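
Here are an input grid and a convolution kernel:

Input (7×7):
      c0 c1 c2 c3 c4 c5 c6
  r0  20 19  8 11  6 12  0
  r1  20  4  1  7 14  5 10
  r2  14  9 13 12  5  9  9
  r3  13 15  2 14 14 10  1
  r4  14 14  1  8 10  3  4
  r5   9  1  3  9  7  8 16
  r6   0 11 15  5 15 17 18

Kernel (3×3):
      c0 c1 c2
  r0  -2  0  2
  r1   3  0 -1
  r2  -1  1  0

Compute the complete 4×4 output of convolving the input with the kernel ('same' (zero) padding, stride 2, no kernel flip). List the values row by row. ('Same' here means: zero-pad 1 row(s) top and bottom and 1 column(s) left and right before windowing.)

1 43 28 41
12 8 23 8
25 34 11 -3
-9 44 -4 35

Output[0,0]: The receptive field on the zero-padded input at this output position is [0 0 0 / 0 20 19 / 0 20 4]. Elementwise product with the kernel and sum: 0·-2 + 0·2 + 0·3 + 19·-1 + 0·-1 + 20·1.
Output[0,1]: The receptive field on the zero-padded input at this output position is [0 0 0 / 19 8 11 / 4 1 7]. Elementwise product with the kernel and sum: 0·-2 + 0·2 + 19·3 + 11·-1 + 4·-1 + 1·1.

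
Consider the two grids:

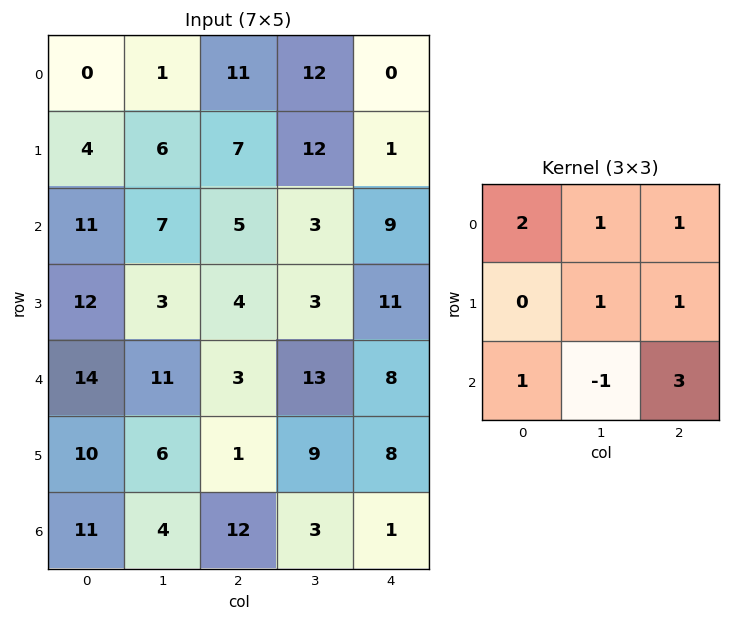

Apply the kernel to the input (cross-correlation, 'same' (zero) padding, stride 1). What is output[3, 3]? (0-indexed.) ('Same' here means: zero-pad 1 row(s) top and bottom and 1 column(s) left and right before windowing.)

The receptive field on the zero-padded input at this output position is [5 3 9 / 4 3 11 / 3 13 8]. Elementwise product with the kernel and sum: 5·2 + 3·1 + 9·1 + 3·1 + 11·1 + 3·1 + 13·-1 + 8·3.

50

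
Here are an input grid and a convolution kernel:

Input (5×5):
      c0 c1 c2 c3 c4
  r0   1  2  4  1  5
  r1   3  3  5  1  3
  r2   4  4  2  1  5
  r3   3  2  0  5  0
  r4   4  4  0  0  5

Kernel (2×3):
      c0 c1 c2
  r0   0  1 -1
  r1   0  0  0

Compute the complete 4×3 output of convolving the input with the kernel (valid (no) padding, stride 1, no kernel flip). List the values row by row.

Output[0,0]: The receptive field on the input at this output position is [1 2 4 / 3 3 5]. Elementwise product with the kernel and sum: 2·1 + 4·-1.

-2 3 -4
-2 4 -2
2 1 -4
2 -5 5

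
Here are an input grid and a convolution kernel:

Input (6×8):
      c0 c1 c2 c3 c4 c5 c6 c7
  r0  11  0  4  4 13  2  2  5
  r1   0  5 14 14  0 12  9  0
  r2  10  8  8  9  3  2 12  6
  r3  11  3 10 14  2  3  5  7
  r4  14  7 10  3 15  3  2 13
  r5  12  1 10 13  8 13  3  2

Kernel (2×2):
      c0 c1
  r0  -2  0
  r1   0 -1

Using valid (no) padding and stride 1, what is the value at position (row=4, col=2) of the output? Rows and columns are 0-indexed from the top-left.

The receptive field on the input at this output position is [10 3 / 10 13]. Elementwise product with the kernel and sum: 10·-2 + 13·-1.

-33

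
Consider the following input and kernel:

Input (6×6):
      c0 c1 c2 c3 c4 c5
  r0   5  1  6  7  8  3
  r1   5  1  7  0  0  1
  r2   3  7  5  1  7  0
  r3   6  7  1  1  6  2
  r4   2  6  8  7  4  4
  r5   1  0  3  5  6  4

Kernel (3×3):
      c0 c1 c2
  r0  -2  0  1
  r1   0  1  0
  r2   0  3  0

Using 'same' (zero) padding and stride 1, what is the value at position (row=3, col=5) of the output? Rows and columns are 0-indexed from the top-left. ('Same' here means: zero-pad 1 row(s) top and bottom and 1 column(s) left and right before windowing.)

The receptive field on the zero-padded input at this output position is [7 0 0 / 6 2 0 / 4 4 0]. Elementwise product with the kernel and sum: 7·-2 + 0·1 + 2·1 + 4·3.

0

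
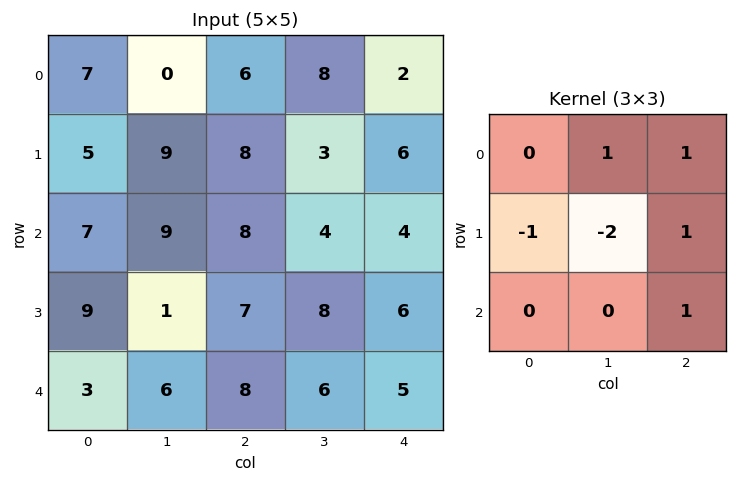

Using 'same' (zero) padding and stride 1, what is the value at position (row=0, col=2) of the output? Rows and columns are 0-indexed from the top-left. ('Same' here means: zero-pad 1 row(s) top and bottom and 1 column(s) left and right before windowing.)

-1

The receptive field on the zero-padded input at this output position is [0 0 0 / 0 6 8 / 9 8 3]. Elementwise product with the kernel and sum: 0·1 + 0·1 + 0·-1 + 6·-2 + 8·1 + 3·1.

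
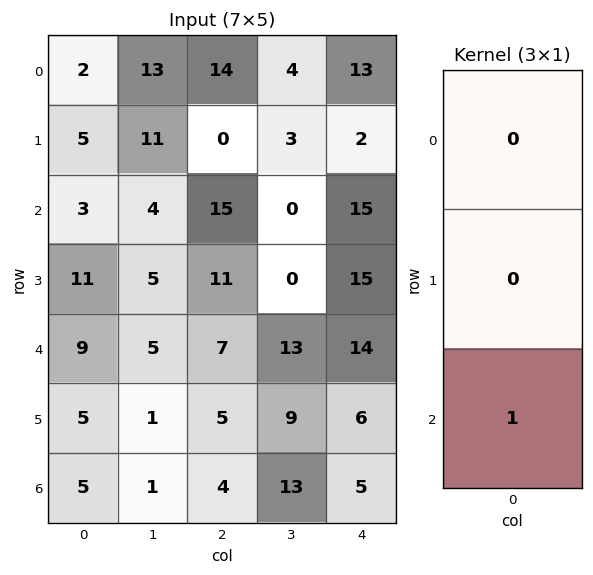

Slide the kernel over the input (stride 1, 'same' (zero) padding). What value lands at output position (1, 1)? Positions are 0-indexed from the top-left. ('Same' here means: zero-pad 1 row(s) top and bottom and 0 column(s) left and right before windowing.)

4

The receptive field on the zero-padded input at this output position is [13 / 11 / 4]. Elementwise product with the kernel and sum: 4·1.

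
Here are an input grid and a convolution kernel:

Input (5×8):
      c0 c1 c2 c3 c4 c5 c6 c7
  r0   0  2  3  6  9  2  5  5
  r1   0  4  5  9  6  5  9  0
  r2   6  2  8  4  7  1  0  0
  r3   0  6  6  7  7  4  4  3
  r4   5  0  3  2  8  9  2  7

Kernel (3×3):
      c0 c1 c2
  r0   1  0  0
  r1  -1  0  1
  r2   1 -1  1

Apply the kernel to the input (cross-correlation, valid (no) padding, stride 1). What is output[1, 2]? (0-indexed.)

The receptive field on the input at this output position is [5 9 6 / 8 4 7 / 6 7 7]. Elementwise product with the kernel and sum: 5·1 + 8·-1 + 7·1 + 6·1 + 7·-1 + 7·1.

10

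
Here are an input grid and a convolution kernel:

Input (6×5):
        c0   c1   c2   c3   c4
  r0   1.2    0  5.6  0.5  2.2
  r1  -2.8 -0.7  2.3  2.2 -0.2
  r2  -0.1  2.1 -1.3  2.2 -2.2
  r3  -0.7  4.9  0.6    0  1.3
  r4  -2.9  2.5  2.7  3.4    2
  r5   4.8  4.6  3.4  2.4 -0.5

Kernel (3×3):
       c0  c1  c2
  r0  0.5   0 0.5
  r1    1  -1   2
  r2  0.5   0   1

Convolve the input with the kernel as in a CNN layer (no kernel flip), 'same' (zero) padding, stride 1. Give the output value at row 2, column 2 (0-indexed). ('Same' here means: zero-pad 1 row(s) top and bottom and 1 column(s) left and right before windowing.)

11

The receptive field on the zero-padded input at this output position is [-0.7 2.3 2.2 / 2.1 -1.3 2.2 / 4.9 0.6 0]. Elementwise product with the kernel and sum: -0.7·0.5 + 2.2·0.5 + 2.1·1 + -1.3·-1 + 2.2·2 + 4.9·0.5 + 0·1.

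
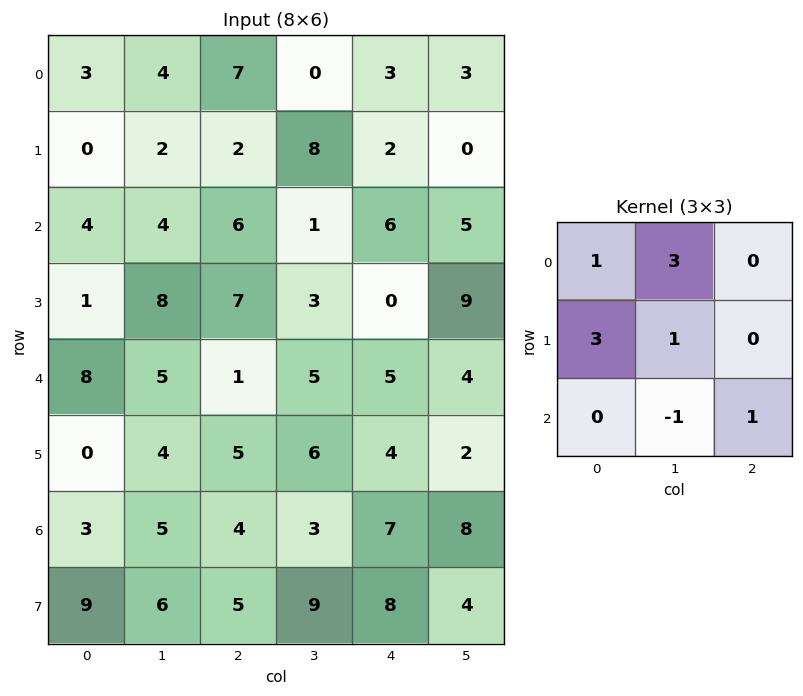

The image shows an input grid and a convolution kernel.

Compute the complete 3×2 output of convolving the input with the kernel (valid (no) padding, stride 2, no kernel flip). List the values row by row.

19 26
23 33
26 41

Output[0,0]: The receptive field on the input at this output position is [3 4 7 / 0 2 2 / 4 4 6]. Elementwise product with the kernel and sum: 3·1 + 4·3 + 0·3 + 2·1 + 4·-1 + 6·1.
Output[0,1]: The receptive field on the input at this output position is [7 0 3 / 2 8 2 / 6 1 6]. Elementwise product with the kernel and sum: 7·1 + 0·3 + 2·3 + 8·1 + 1·-1 + 6·1.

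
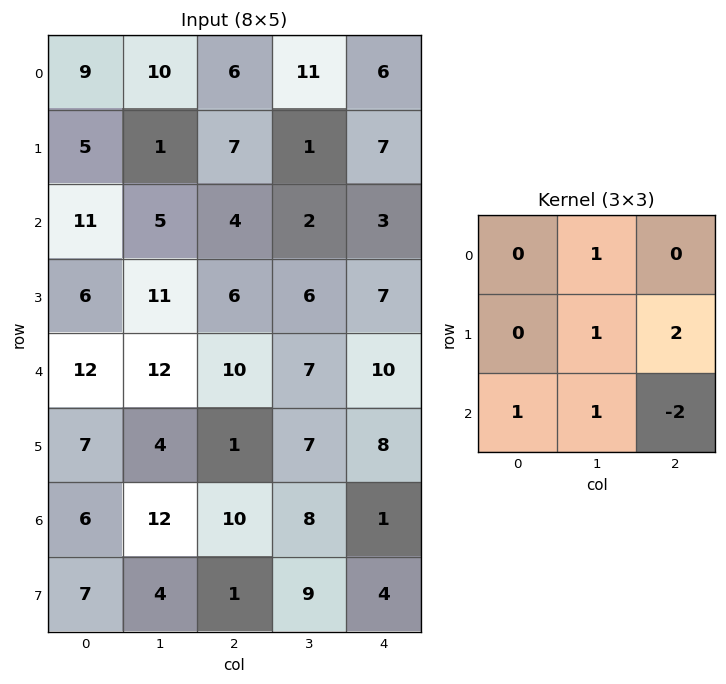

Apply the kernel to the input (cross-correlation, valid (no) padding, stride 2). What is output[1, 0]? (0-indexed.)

32

The receptive field on the input at this output position is [11 5 4 / 6 11 6 / 12 12 10]. Elementwise product with the kernel and sum: 5·1 + 11·1 + 6·2 + 12·1 + 12·1 + 10·-2.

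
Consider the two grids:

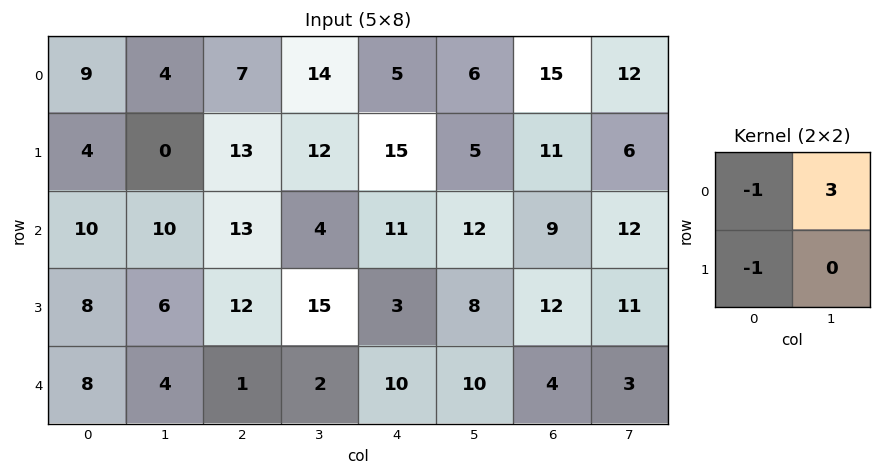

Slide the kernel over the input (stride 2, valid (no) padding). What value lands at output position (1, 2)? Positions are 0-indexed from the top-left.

The receptive field on the input at this output position is [11 12 / 3 8]. Elementwise product with the kernel and sum: 11·-1 + 12·3 + 3·-1.

22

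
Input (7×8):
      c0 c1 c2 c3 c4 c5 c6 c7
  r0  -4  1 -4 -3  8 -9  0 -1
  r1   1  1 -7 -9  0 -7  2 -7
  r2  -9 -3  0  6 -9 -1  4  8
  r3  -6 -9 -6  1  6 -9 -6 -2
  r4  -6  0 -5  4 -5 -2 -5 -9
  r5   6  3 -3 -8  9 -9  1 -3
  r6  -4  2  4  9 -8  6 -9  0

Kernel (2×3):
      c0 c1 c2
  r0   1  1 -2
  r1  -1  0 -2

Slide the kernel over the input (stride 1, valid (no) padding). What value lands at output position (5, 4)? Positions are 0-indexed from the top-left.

24

The receptive field on the input at this output position is [9 -9 1 / -8 6 -9]. Elementwise product with the kernel and sum: 9·1 + -9·1 + 1·-2 + -8·-1 + -9·-2.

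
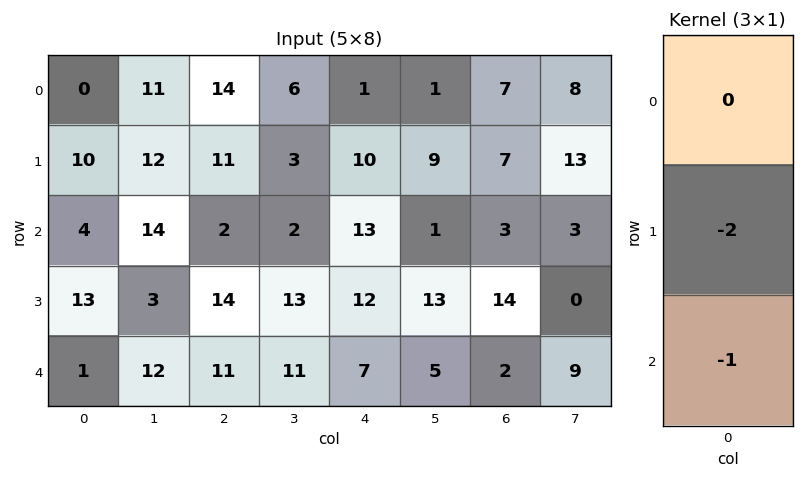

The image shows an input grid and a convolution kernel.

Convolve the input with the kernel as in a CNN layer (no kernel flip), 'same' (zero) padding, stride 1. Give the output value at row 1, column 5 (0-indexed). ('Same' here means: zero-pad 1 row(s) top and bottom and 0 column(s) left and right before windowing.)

-19

The receptive field on the zero-padded input at this output position is [1 / 9 / 1]. Elementwise product with the kernel and sum: 9·-2 + 1·-1.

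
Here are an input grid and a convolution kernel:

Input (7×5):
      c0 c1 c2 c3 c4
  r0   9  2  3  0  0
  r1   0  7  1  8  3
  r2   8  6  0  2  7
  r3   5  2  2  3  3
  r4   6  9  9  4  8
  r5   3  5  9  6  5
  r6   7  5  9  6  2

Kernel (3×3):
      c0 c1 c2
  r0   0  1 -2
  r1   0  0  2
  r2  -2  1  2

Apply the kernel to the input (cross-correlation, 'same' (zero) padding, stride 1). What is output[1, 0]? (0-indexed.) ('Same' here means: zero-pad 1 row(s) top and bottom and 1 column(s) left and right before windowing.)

39

The receptive field on the zero-padded input at this output position is [0 9 2 / 0 0 7 / 0 8 6]. Elementwise product with the kernel and sum: 9·1 + 2·-2 + 7·2 + 0·-2 + 8·1 + 6·2.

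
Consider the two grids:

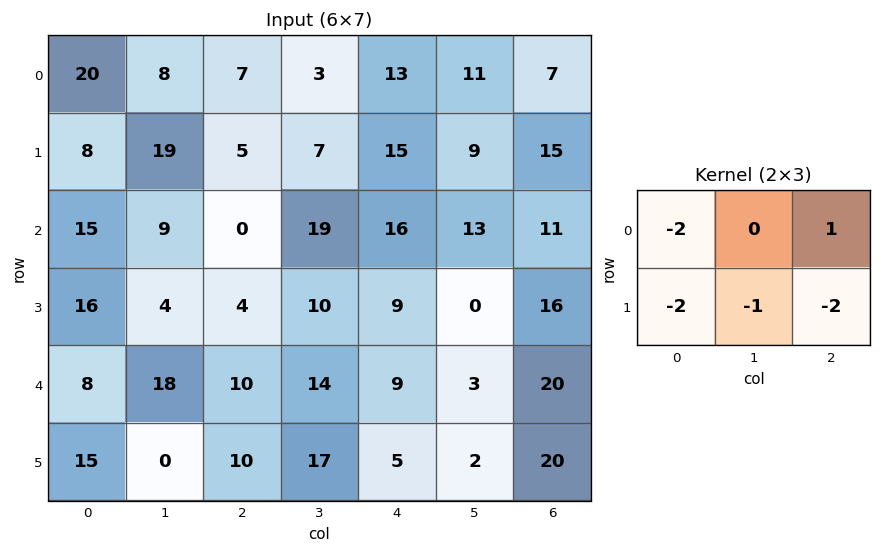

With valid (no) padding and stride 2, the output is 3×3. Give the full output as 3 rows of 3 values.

-78 -48 -88
-74 -20 -71
-56 -58 -50

Output[0,0]: The receptive field on the input at this output position is [20 8 7 / 8 19 5]. Elementwise product with the kernel and sum: 20·-2 + 7·1 + 8·-2 + 19·-1 + 5·-2.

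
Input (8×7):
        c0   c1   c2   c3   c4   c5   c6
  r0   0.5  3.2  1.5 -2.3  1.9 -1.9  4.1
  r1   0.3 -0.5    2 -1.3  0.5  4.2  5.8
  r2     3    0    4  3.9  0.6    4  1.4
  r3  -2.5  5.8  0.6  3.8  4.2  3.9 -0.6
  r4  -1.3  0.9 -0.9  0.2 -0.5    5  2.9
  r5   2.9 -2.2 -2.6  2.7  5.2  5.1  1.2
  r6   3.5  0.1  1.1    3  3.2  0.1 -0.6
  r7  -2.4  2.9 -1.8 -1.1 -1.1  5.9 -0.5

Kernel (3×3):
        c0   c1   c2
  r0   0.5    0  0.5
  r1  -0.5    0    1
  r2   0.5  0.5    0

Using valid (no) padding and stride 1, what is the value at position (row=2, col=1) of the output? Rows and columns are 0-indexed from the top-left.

The receptive field on the input at this output position is [0 4 3.9 / 5.8 0.6 3.8 / 0.9 -0.9 0.2]. Elementwise product with the kernel and sum: 0·0.5 + 3.9·0.5 + 5.8·-0.5 + 3.8·1 + 0.9·0.5 + -0.9·0.5.

2.85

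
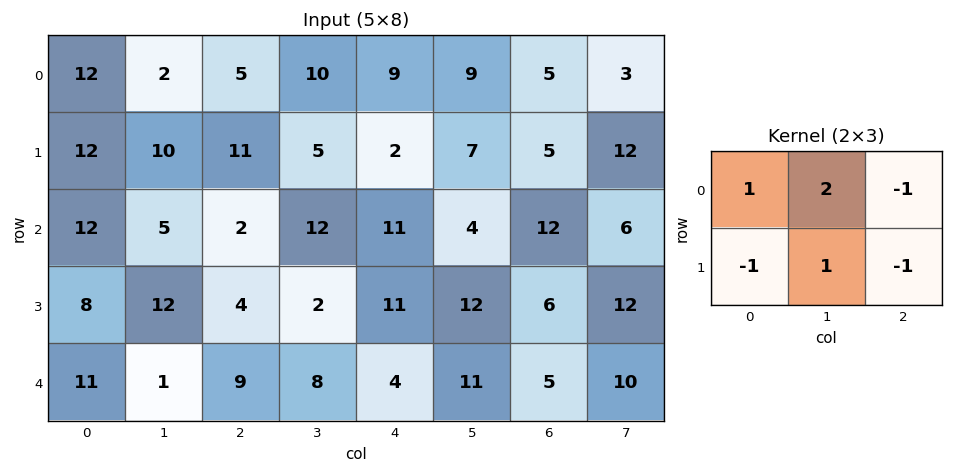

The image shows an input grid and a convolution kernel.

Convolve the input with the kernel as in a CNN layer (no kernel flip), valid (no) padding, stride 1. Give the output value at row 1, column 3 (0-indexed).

-3

The receptive field on the input at this output position is [5 2 7 / 12 11 4]. Elementwise product with the kernel and sum: 5·1 + 2·2 + 7·-1 + 12·-1 + 11·1 + 4·-1.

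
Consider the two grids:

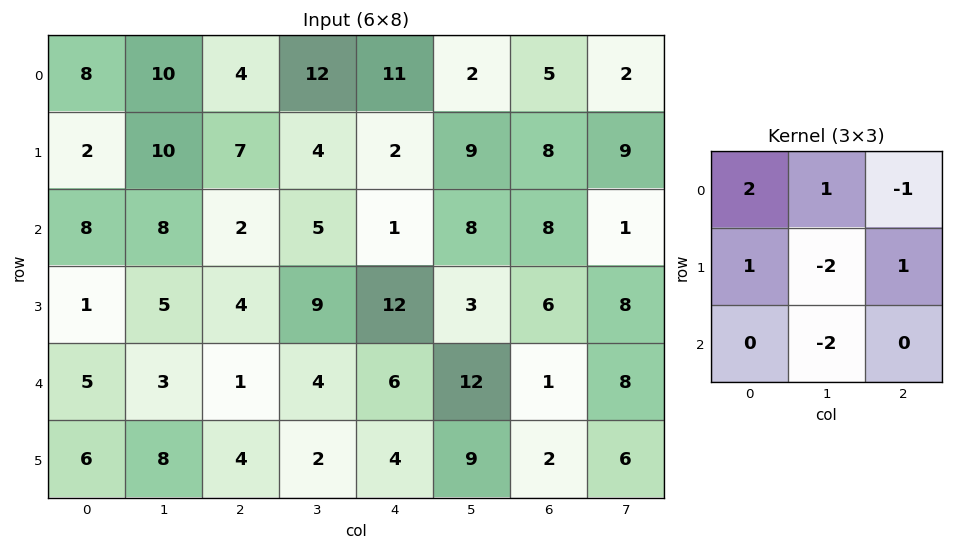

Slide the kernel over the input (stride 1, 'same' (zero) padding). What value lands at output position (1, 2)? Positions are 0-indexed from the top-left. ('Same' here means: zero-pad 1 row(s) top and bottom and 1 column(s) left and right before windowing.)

The receptive field on the zero-padded input at this output position is [10 4 12 / 10 7 4 / 8 2 5]. Elementwise product with the kernel and sum: 10·2 + 4·1 + 12·-1 + 10·1 + 7·-2 + 4·1 + 2·-2.

8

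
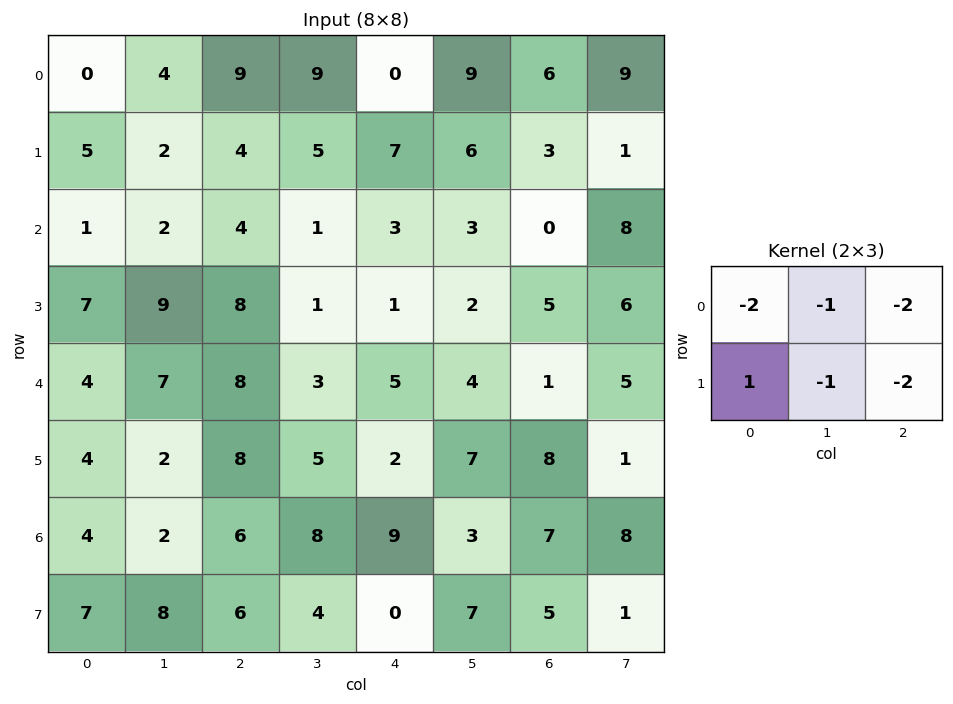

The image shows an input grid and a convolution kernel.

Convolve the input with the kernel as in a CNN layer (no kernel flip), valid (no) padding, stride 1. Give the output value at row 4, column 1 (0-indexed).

-44

The receptive field on the input at this output position is [7 8 3 / 2 8 5]. Elementwise product with the kernel and sum: 7·-2 + 8·-1 + 3·-2 + 2·1 + 8·-1 + 5·-2.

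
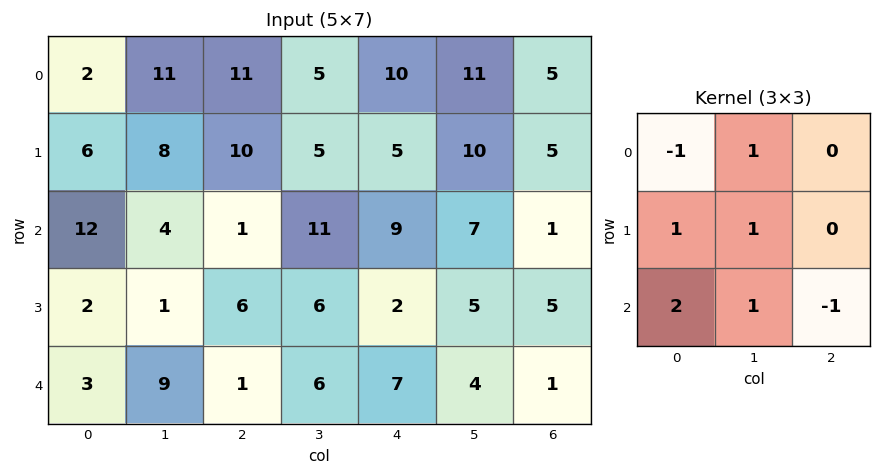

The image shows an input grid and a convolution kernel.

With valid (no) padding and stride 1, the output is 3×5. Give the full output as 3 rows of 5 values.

50 16 13 39 40
17 9 23 29 25
9 17 23 21 22

Output[0,0]: The receptive field on the input at this output position is [2 11 11 / 6 8 10 / 12 4 1]. Elementwise product with the kernel and sum: 2·-1 + 11·1 + 6·1 + 8·1 + 12·2 + 4·1 + 1·-1.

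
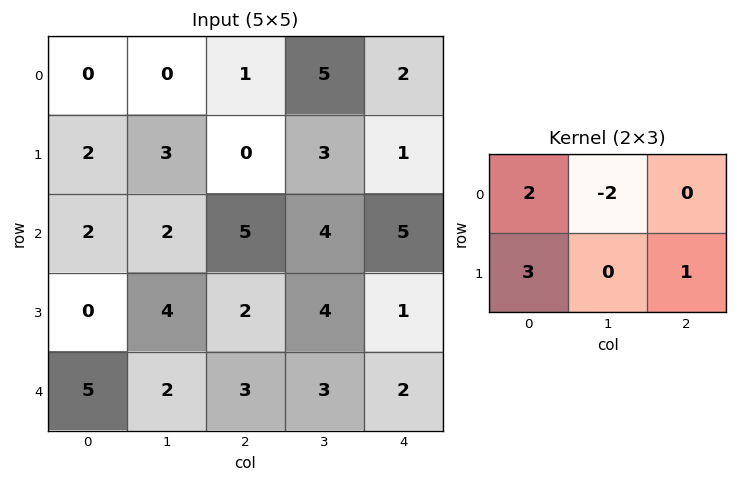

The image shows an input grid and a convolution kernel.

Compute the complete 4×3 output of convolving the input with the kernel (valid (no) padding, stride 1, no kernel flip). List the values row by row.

Output[0,0]: The receptive field on the input at this output position is [0 0 1 / 2 3 0]. Elementwise product with the kernel and sum: 0·2 + 0·-2 + 2·3 + 0·1.
Output[0,1]: The receptive field on the input at this output position is [0 1 5 / 3 0 3]. Elementwise product with the kernel and sum: 0·2 + 1·-2 + 3·3 + 3·1.

6 10 -7
9 16 14
2 10 9
10 13 7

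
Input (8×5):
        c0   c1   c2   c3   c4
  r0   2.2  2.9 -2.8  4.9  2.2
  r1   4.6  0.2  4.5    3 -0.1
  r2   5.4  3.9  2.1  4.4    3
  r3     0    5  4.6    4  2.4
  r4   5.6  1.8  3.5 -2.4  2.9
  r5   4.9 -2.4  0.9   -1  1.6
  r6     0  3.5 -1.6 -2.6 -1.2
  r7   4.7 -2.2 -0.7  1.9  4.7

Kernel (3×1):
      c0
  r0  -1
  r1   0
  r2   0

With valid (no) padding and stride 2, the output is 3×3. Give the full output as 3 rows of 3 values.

-2.2 2.8 -2.2
-5.4 -2.1 -3
-5.6 -3.5 -2.9

Output[0,0]: The receptive field on the input at this output position is [2.2 / 4.6 / 5.4]. Elementwise product with the kernel and sum: 2.2·-1.
Output[0,1]: The receptive field on the input at this output position is [-2.8 / 4.5 / 2.1]. Elementwise product with the kernel and sum: -2.8·-1.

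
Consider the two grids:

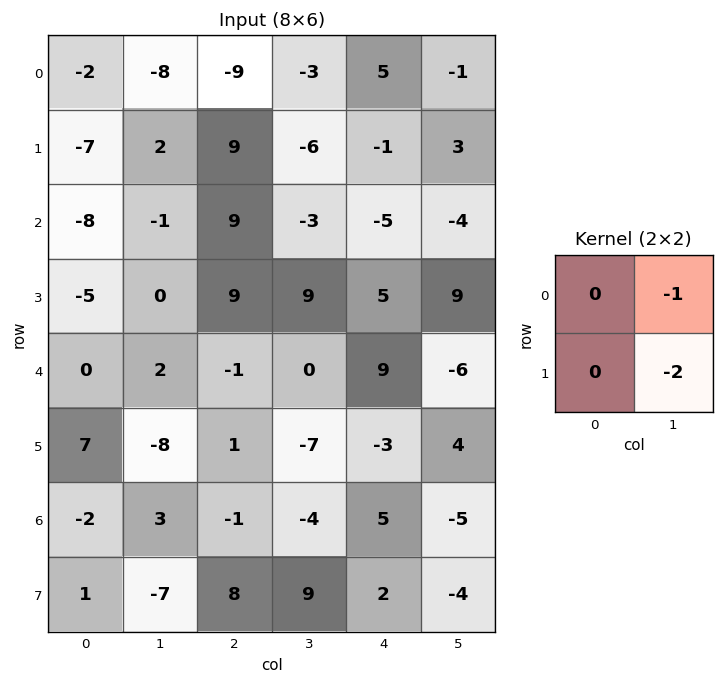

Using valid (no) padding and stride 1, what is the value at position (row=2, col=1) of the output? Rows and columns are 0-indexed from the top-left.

The receptive field on the input at this output position is [-1 9 / 0 9]. Elementwise product with the kernel and sum: 9·-1 + 9·-2.

-27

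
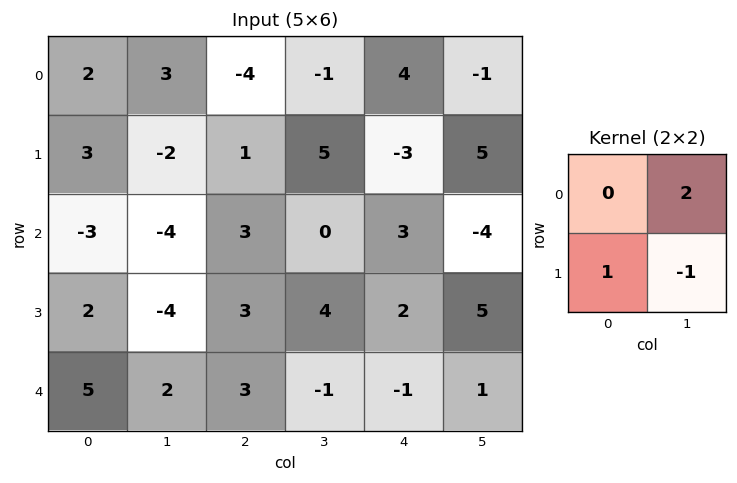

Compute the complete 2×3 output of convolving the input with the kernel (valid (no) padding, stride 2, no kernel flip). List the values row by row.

Output[0,0]: The receptive field on the input at this output position is [2 3 / 3 -2]. Elementwise product with the kernel and sum: 3·2 + 3·1 + -2·-1.
Output[0,1]: The receptive field on the input at this output position is [-4 -1 / 1 5]. Elementwise product with the kernel and sum: -1·2 + 1·1 + 5·-1.

11 -6 -10
-2 -1 -11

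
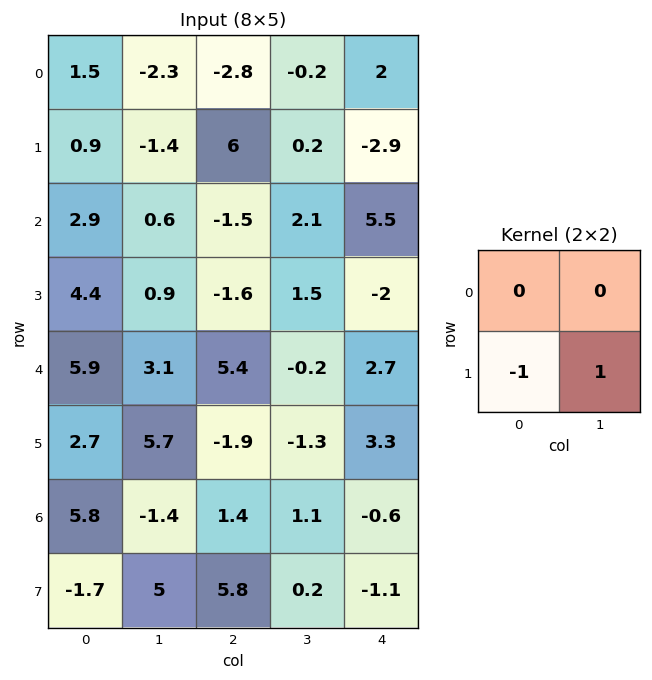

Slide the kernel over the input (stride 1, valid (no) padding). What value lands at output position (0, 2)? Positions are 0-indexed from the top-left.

-5.8

The receptive field on the input at this output position is [-2.8 -0.2 / 6 0.2]. Elementwise product with the kernel and sum: 6·-1 + 0.2·1.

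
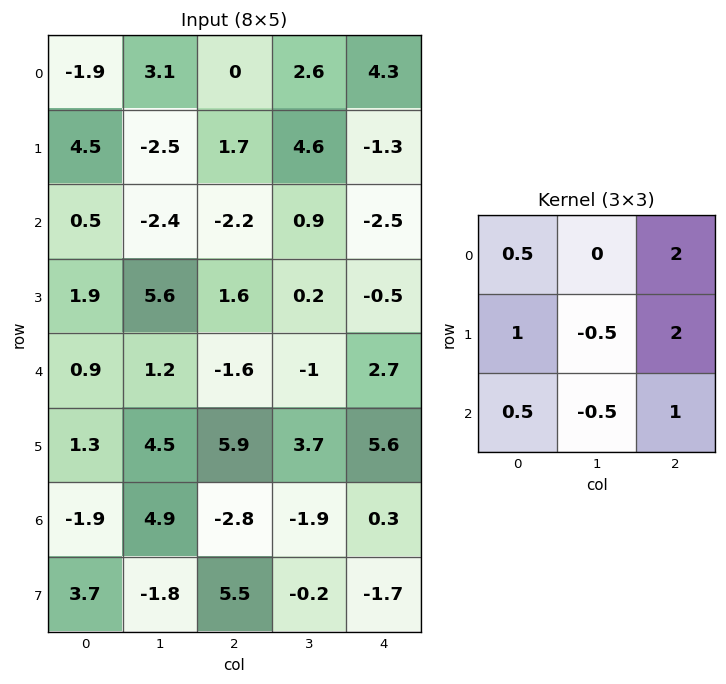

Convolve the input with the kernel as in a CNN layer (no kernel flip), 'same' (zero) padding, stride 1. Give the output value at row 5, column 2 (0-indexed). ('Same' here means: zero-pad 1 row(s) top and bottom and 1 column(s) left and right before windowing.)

9.5

The receptive field on the zero-padded input at this output position is [1.2 -1.6 -1 / 4.5 5.9 3.7 / 4.9 -2.8 -1.9]. Elementwise product with the kernel and sum: 1.2·0.5 + -1·2 + 4.5·1 + 5.9·-0.5 + 3.7·2 + 4.9·0.5 + -2.8·-0.5 + -1.9·1.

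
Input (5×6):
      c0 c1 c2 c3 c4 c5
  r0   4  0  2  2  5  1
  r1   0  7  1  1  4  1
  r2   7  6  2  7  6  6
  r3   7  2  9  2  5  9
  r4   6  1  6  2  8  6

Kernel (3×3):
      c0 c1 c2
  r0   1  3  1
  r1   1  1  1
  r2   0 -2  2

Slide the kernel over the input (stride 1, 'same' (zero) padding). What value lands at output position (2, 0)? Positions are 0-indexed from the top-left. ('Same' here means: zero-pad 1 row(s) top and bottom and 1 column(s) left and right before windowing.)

The receptive field on the zero-padded input at this output position is [0 0 7 / 0 7 6 / 0 7 2]. Elementwise product with the kernel and sum: 0·1 + 0·3 + 7·1 + 0·1 + 7·1 + 6·1 + 7·-2 + 2·2.

10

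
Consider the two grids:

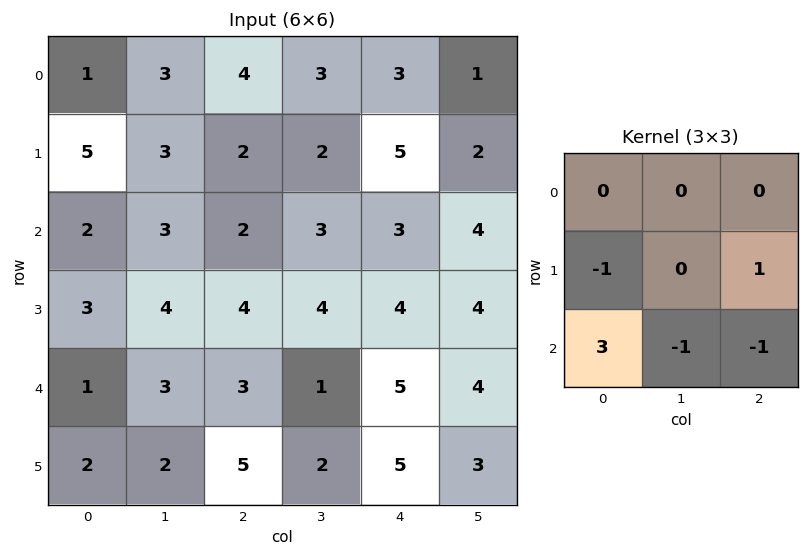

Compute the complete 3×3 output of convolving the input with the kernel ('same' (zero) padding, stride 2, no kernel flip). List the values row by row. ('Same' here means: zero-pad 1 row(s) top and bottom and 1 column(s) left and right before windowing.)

Output[0,0]: The receptive field on the zero-padded input at this output position is [0 0 0 / 0 1 3 / 0 5 3]. Elementwise product with the kernel and sum: 0·-1 + 3·1 + 0·3 + 5·-1 + 3·-1.

-5 5 -3
-4 4 5
-1 -3 1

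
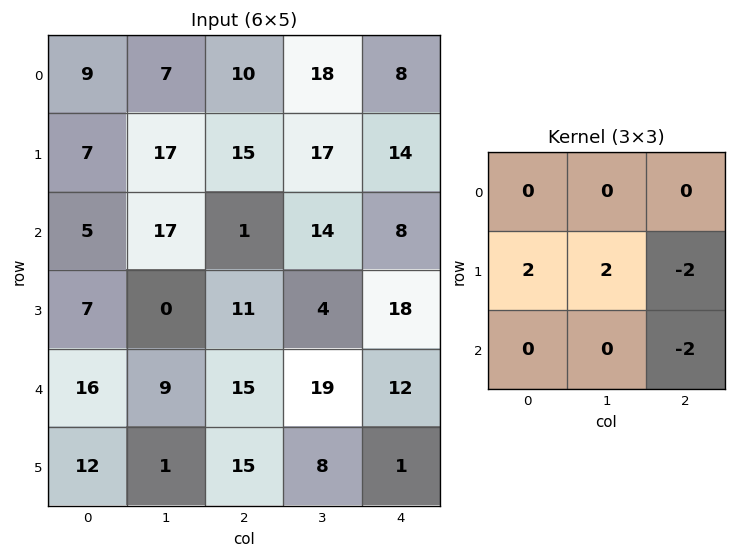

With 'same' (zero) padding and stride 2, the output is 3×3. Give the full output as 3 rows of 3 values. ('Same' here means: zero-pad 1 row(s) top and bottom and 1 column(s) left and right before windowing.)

Output[0,0]: The receptive field on the zero-padded input at this output position is [0 0 0 / 0 9 7 / 0 7 17]. Elementwise product with the kernel and sum: 0·2 + 9·2 + 7·-2 + 17·-2.

-30 -36 52
-24 0 44
12 -6 62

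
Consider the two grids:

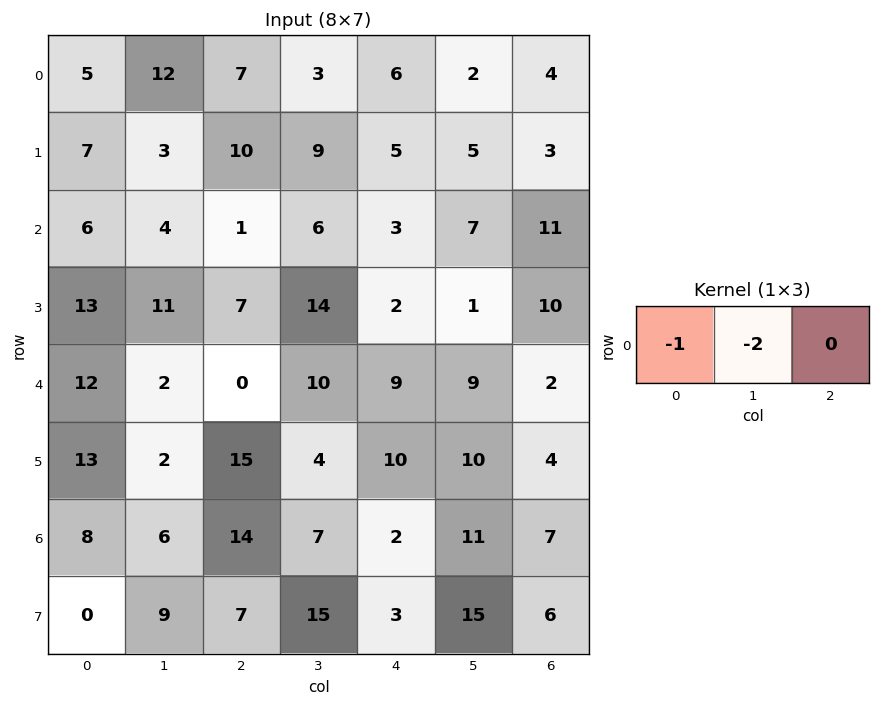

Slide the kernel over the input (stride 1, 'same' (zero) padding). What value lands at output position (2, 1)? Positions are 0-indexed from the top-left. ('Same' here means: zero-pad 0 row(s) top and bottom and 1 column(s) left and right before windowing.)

The receptive field on the zero-padded input at this output position is [6 4 1]. Elementwise product with the kernel and sum: 6·-1 + 4·-2.

-14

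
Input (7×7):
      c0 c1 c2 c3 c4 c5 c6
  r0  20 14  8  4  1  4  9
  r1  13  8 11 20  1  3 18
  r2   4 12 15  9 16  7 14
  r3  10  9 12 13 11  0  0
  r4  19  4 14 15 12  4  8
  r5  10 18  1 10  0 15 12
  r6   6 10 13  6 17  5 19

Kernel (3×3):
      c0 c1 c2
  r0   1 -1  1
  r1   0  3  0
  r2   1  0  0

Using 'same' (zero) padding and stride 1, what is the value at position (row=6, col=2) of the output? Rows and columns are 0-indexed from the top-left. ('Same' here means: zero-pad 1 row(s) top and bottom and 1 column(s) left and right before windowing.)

The receptive field on the zero-padded input at this output position is [18 1 10 / 10 13 6 / 0 0 0]. Elementwise product with the kernel and sum: 18·1 + 1·-1 + 10·1 + 13·3 + 0·1.

66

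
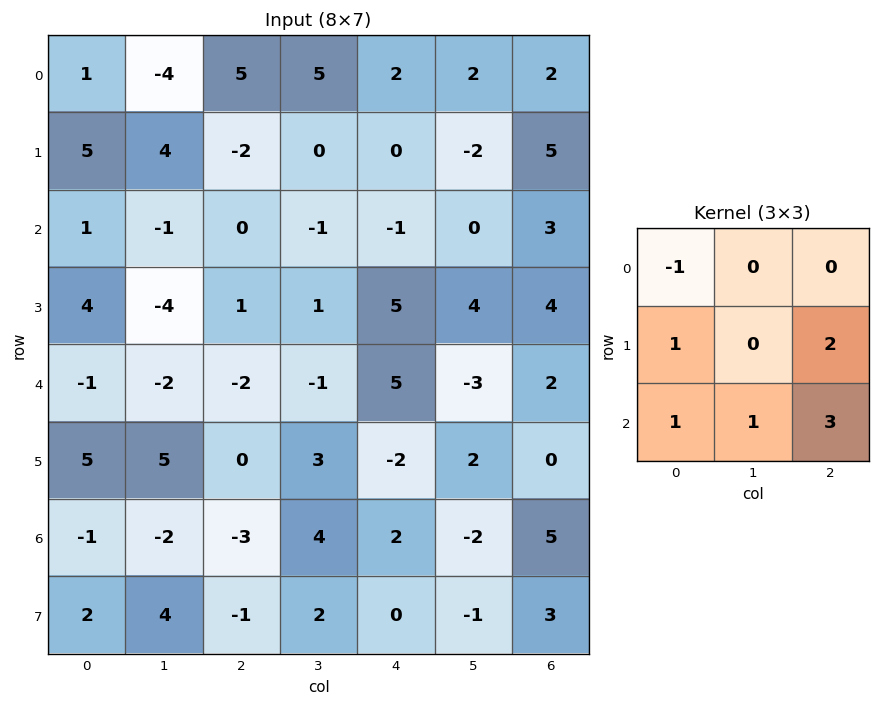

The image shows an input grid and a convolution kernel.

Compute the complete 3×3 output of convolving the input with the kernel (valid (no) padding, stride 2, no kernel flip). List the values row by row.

0 -11 16
-4 23 22
-6 5 8

Output[0,0]: The receptive field on the input at this output position is [1 -4 5 / 5 4 -2 / 1 -1 0]. Elementwise product with the kernel and sum: 1·-1 + 5·1 + -2·2 + 1·1 + -1·1 + 0·3.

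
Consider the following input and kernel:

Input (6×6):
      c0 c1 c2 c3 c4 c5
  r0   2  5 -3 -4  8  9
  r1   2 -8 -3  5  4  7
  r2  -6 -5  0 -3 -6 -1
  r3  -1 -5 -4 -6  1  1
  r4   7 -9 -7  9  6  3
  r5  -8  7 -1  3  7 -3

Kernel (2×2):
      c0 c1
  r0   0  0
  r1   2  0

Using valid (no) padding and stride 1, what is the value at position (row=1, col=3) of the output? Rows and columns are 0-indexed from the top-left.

The receptive field on the input at this output position is [5 4 / -3 -6]. Elementwise product with the kernel and sum: -3·2.

-6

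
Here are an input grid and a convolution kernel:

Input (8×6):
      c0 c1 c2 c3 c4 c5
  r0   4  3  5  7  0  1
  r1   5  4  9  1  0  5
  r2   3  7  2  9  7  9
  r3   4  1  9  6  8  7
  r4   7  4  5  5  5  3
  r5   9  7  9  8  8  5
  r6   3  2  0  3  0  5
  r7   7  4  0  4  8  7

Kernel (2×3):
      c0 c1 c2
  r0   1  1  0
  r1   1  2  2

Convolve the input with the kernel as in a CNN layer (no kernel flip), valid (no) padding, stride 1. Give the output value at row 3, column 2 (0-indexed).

40

The receptive field on the input at this output position is [9 6 8 / 5 5 5]. Elementwise product with the kernel and sum: 9·1 + 6·1 + 5·1 + 5·2 + 5·2.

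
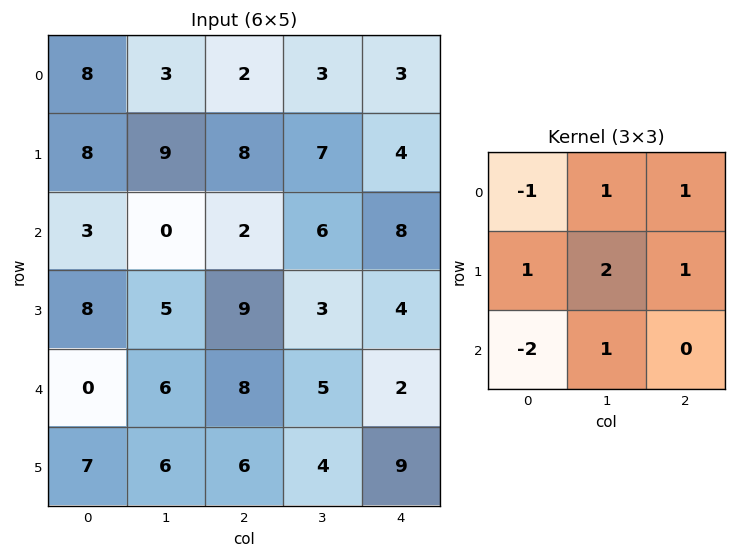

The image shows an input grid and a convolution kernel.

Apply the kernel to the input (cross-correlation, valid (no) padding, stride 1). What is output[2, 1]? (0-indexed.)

30

The receptive field on the input at this output position is [0 2 6 / 5 9 3 / 6 8 5]. Elementwise product with the kernel and sum: 0·-1 + 2·1 + 6·1 + 5·1 + 9·2 + 3·1 + 6·-2 + 8·1.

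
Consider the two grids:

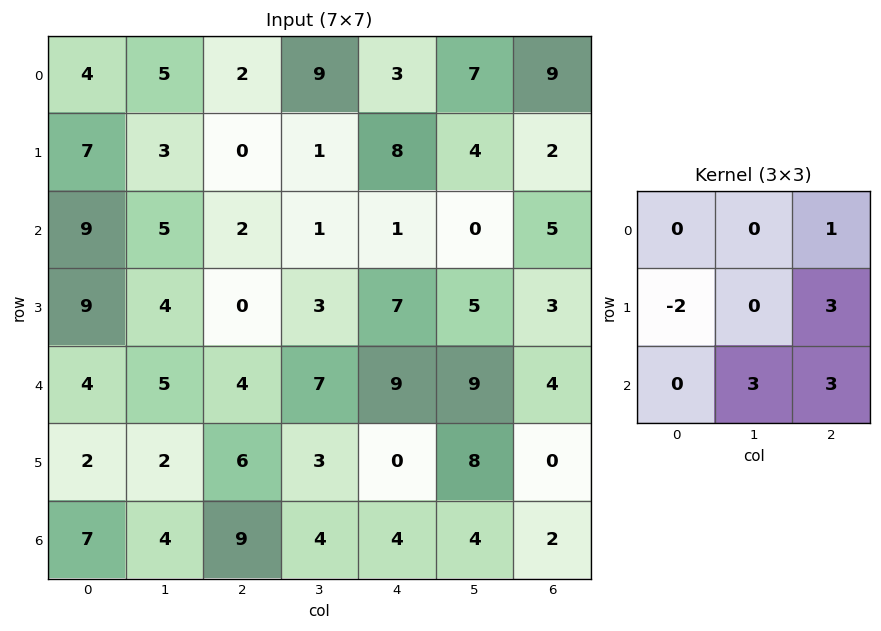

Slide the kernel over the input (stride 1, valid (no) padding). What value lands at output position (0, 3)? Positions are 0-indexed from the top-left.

The receptive field on the input at this output position is [9 3 7 / 1 8 4 / 1 1 0]. Elementwise product with the kernel and sum: 7·1 + 1·-2 + 4·3 + 1·3 + 0·3.

20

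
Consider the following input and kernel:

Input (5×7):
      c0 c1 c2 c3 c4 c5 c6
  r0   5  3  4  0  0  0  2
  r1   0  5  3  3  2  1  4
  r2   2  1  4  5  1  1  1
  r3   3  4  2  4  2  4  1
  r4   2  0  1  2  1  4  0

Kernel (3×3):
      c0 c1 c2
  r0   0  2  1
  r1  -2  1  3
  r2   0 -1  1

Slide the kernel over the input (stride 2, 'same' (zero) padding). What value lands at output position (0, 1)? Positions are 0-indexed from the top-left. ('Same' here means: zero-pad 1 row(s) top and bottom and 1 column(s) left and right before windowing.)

The receptive field on the zero-padded input at this output position is [0 0 0 / 3 4 0 / 5 3 3]. Elementwise product with the kernel and sum: 0·2 + 0·1 + 3·-2 + 4·1 + 0·3 + 3·-1 + 3·1.

-2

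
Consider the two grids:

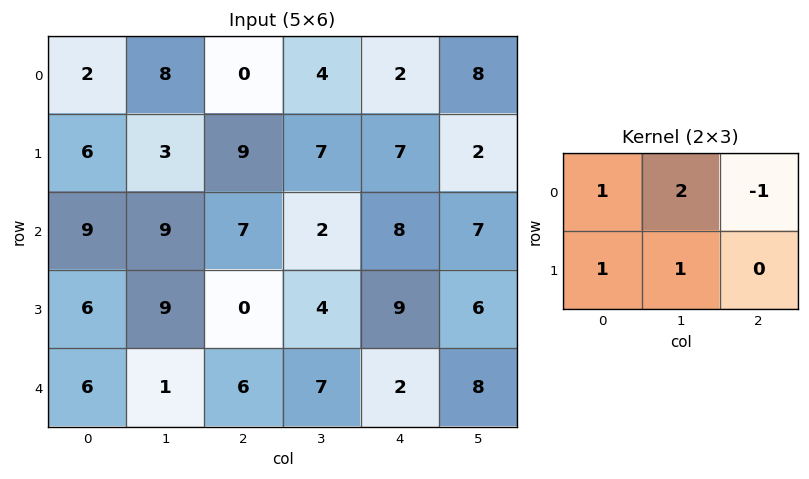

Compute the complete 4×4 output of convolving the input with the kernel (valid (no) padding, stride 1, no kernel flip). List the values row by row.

27 16 22 14
21 30 25 29
35 30 7 24
31 12 12 25

Output[0,0]: The receptive field on the input at this output position is [2 8 0 / 6 3 9]. Elementwise product with the kernel and sum: 2·1 + 8·2 + 0·-1 + 6·1 + 3·1.
Output[0,1]: The receptive field on the input at this output position is [8 0 4 / 3 9 7]. Elementwise product with the kernel and sum: 8·1 + 0·2 + 4·-1 + 3·1 + 9·1.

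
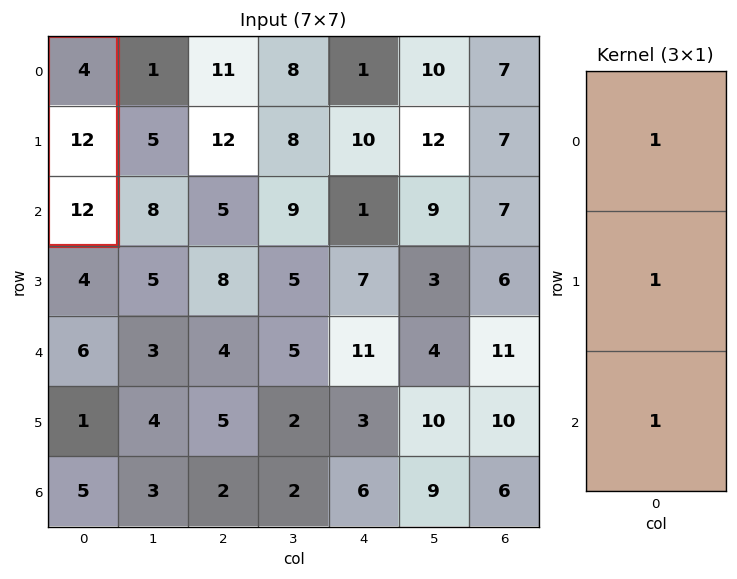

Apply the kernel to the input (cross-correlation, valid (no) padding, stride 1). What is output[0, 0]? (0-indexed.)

The receptive field on the input at this output position is [4 / 12 / 12]. Elementwise product with the kernel and sum: 4·1 + 12·1 + 12·1.

28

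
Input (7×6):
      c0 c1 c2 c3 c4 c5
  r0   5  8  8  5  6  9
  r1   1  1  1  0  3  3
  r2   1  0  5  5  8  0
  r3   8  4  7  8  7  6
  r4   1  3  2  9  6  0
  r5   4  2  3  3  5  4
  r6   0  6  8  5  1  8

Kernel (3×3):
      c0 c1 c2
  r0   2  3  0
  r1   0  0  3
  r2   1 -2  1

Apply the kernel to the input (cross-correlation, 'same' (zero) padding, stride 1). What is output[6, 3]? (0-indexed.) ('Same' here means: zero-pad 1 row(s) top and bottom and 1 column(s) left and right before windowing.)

The receptive field on the zero-padded input at this output position is [3 3 5 / 8 5 1 / 0 0 0]. Elementwise product with the kernel and sum: 3·2 + 3·3 + 1·3 + 0·1 + 0·-2 + 0·1.

18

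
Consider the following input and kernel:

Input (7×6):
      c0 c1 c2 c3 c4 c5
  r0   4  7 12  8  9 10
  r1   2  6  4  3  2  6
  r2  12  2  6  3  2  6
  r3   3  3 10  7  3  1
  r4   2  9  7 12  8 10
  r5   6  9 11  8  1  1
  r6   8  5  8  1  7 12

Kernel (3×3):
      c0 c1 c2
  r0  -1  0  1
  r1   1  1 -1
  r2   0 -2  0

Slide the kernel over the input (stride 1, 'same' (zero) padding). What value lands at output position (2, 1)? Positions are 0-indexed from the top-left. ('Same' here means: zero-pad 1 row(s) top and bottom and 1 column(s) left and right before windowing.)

The receptive field on the zero-padded input at this output position is [2 6 4 / 12 2 6 / 3 3 10]. Elementwise product with the kernel and sum: 2·-1 + 4·1 + 12·1 + 2·1 + 6·-1 + 3·-2.

4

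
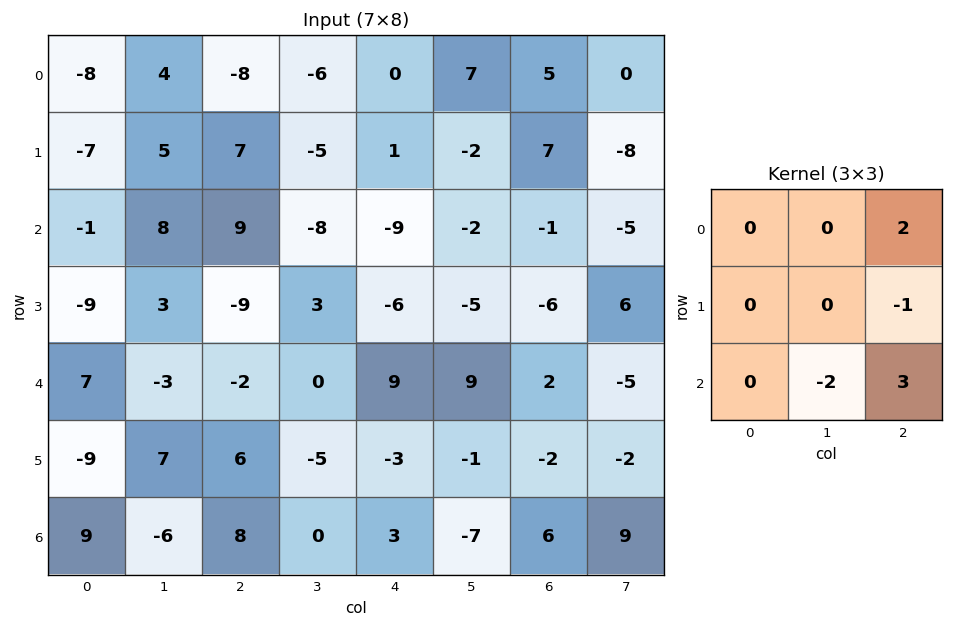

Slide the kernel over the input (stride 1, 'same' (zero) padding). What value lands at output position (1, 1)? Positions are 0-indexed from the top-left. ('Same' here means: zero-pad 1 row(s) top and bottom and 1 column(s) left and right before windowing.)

The receptive field on the zero-padded input at this output position is [-8 4 -8 / -7 5 7 / -1 8 9]. Elementwise product with the kernel and sum: -8·2 + 7·-1 + 8·-2 + 9·3.

-12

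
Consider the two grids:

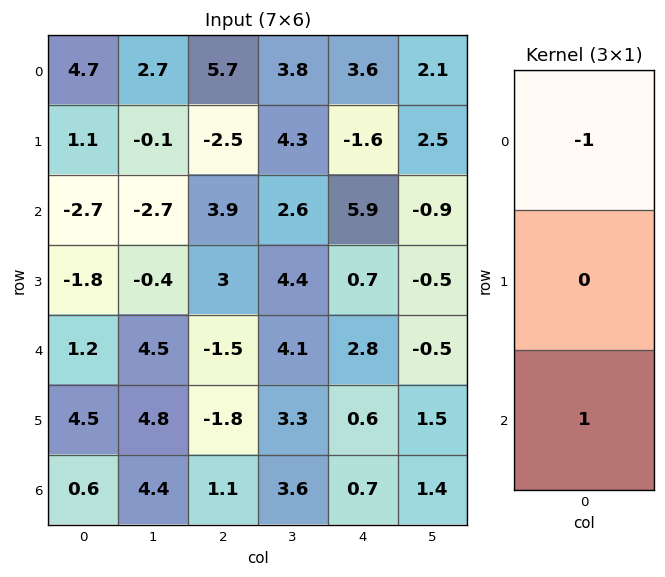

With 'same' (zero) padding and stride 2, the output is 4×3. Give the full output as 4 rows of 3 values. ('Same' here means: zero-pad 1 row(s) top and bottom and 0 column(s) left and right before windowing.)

1.1 -2.5 -1.6
-2.9 5.5 2.3
6.3 -4.8 -0.1
-4.5 1.8 -0.6

Output[0,0]: The receptive field on the zero-padded input at this output position is [0 / 4.7 / 1.1]. Elementwise product with the kernel and sum: 0·-1 + 1.1·1.
Output[0,1]: The receptive field on the zero-padded input at this output position is [0 / 5.7 / -2.5]. Elementwise product with the kernel and sum: 0·-1 + -2.5·1.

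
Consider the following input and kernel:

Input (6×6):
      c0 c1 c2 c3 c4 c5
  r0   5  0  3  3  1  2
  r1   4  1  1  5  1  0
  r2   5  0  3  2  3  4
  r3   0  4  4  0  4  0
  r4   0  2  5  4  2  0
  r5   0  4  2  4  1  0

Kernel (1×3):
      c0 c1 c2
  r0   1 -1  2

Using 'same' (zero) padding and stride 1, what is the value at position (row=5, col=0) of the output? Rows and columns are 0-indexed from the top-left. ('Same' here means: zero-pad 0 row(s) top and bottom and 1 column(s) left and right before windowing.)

The receptive field on the zero-padded input at this output position is [0 0 4]. Elementwise product with the kernel and sum: 0·1 + 0·-1 + 4·2.

8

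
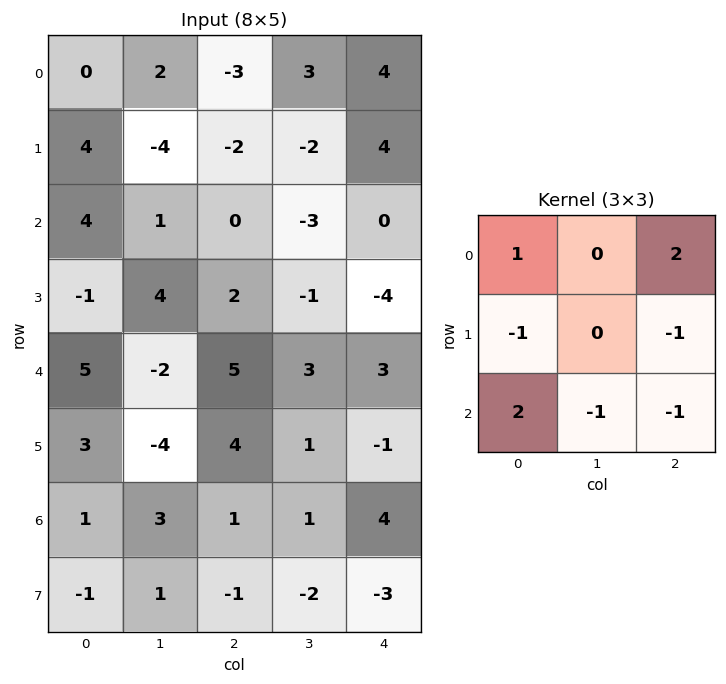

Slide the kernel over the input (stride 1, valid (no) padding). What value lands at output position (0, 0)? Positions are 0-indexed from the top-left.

-1

The receptive field on the input at this output position is [0 2 -3 / 4 -4 -2 / 4 1 0]. Elementwise product with the kernel and sum: 0·1 + -3·2 + 4·-1 + -2·-1 + 4·2 + 1·-1 + 0·-1.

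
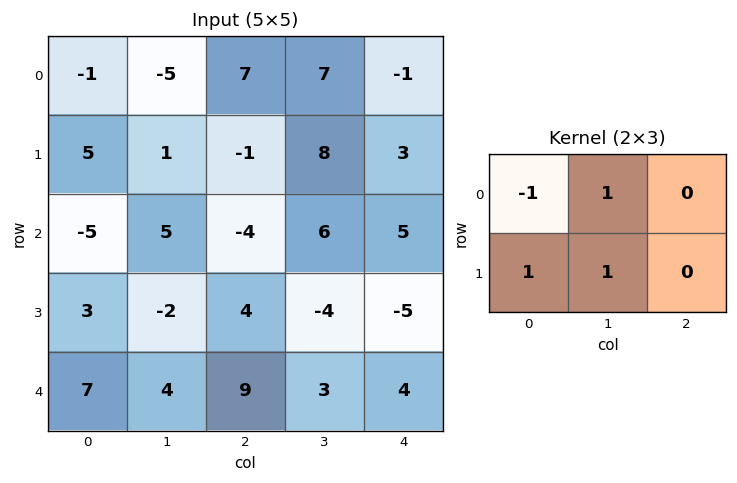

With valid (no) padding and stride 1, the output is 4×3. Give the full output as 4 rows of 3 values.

Output[0,0]: The receptive field on the input at this output position is [-1 -5 7 / 5 1 -1]. Elementwise product with the kernel and sum: -1·-1 + -5·1 + 5·1 + 1·1.

2 12 7
-4 -1 11
11 -7 10
6 19 4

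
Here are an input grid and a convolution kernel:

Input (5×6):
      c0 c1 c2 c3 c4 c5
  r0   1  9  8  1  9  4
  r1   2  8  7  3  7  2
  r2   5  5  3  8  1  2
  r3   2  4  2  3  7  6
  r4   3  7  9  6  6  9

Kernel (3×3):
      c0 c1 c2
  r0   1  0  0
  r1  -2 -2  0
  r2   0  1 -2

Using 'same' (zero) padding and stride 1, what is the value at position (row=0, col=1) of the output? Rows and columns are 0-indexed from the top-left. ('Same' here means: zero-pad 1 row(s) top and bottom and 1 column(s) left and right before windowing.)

-26

The receptive field on the zero-padded input at this output position is [0 0 0 / 1 9 8 / 2 8 7]. Elementwise product with the kernel and sum: 0·1 + 1·-2 + 9·-2 + 8·1 + 7·-2.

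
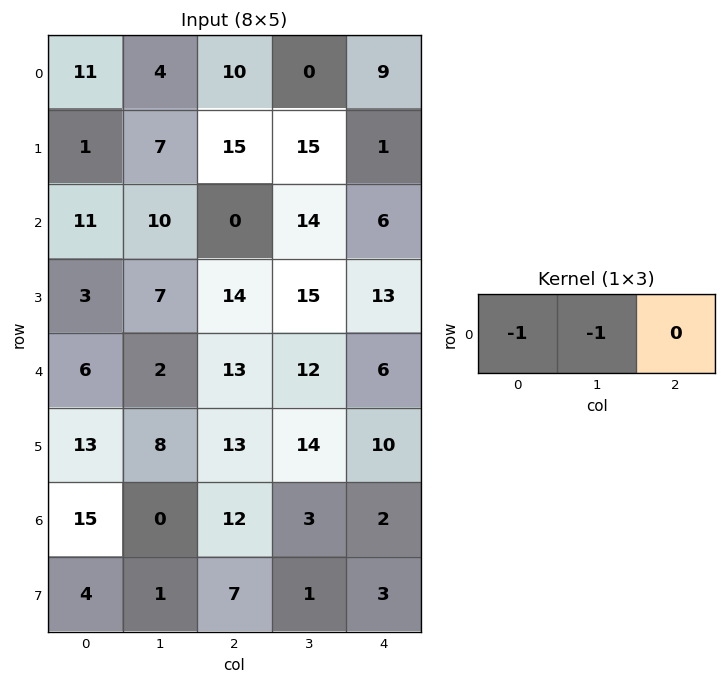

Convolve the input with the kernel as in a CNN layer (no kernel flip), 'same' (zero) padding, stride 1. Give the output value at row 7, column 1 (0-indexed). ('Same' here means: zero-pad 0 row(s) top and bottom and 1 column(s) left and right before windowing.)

-5

The receptive field on the zero-padded input at this output position is [4 1 7]. Elementwise product with the kernel and sum: 4·-1 + 1·-1.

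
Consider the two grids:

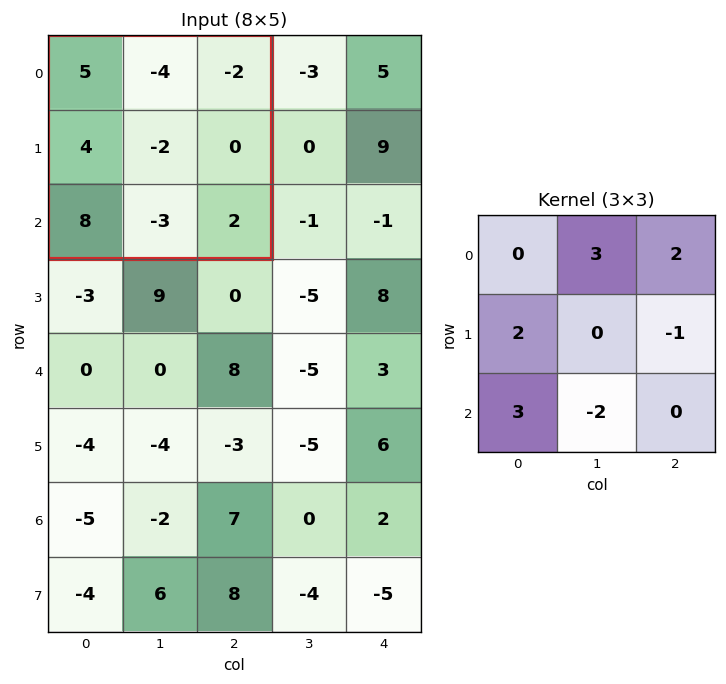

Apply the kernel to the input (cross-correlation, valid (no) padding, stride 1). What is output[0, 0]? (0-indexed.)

The receptive field on the input at this output position is [5 -4 -2 / 4 -2 0 / 8 -3 2]. Elementwise product with the kernel and sum: -4·3 + -2·2 + 4·2 + 0·-1 + 8·3 + -3·-2.

22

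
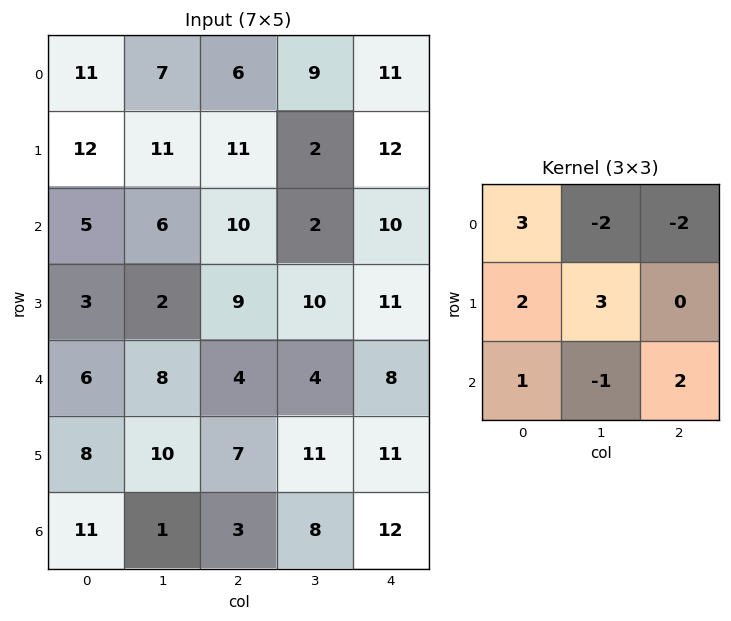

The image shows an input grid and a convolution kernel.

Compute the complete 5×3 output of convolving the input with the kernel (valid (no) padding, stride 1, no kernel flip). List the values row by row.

83 46 34
39 62 52
1 37 70
35 21 23
56 63 54

Output[0,0]: The receptive field on the input at this output position is [11 7 6 / 12 11 11 / 5 6 10]. Elementwise product with the kernel and sum: 11·3 + 7·-2 + 6·-2 + 12·2 + 11·3 + 5·1 + 6·-1 + 10·2.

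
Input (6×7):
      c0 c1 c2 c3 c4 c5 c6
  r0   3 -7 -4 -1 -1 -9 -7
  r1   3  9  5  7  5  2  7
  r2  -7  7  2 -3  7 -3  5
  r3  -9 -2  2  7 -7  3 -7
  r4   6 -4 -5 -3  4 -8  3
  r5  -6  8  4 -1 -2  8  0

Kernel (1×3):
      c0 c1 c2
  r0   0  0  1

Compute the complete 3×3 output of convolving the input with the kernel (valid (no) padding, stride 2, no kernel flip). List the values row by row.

-4 -1 -7
2 7 5
-5 4 3

Output[0,0]: The receptive field on the input at this output position is [3 -7 -4]. Elementwise product with the kernel and sum: -4·1.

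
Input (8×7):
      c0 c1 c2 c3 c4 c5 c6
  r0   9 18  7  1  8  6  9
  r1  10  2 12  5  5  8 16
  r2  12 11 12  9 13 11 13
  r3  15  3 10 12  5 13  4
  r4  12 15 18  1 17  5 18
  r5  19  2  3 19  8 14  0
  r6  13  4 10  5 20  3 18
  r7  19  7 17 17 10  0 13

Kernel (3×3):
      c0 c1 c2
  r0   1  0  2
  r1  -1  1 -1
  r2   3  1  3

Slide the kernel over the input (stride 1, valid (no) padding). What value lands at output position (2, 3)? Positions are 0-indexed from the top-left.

The receptive field on the input at this output position is [9 13 11 / 12 5 13 / 1 17 5]. Elementwise product with the kernel and sum: 9·1 + 11·2 + 12·-1 + 5·1 + 13·-1 + 1·3 + 17·1 + 5·3.

46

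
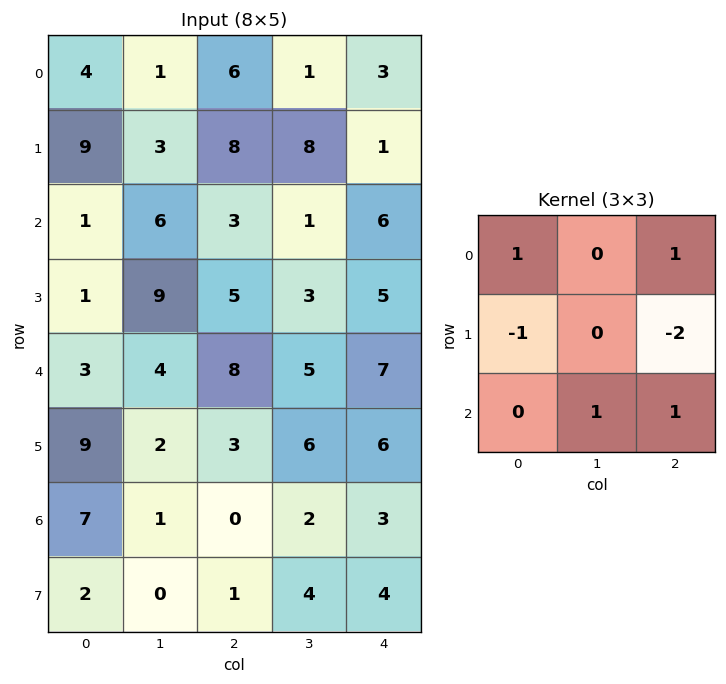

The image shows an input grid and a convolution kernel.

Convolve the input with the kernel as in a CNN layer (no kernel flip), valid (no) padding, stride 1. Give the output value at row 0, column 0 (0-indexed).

-6

The receptive field on the input at this output position is [4 1 6 / 9 3 8 / 1 6 3]. Elementwise product with the kernel and sum: 4·1 + 6·1 + 9·-1 + 8·-2 + 6·1 + 3·1.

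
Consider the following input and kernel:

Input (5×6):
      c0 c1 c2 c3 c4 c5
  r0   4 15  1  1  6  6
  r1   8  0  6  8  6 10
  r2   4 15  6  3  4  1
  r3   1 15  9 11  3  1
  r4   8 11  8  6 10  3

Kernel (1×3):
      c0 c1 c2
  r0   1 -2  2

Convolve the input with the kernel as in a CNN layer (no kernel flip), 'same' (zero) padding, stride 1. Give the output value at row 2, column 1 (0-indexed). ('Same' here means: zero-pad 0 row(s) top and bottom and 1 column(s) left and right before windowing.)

The receptive field on the zero-padded input at this output position is [4 15 6]. Elementwise product with the kernel and sum: 4·1 + 15·-2 + 6·2.

-14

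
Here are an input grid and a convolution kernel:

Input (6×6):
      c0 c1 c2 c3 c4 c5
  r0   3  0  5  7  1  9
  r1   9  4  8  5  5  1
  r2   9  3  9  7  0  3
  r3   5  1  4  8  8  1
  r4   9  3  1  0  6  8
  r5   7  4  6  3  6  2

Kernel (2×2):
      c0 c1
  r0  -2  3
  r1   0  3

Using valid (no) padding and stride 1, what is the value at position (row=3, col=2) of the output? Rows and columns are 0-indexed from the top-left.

The receptive field on the input at this output position is [4 8 / 1 0]. Elementwise product with the kernel and sum: 4·-2 + 8·3 + 0·3.

16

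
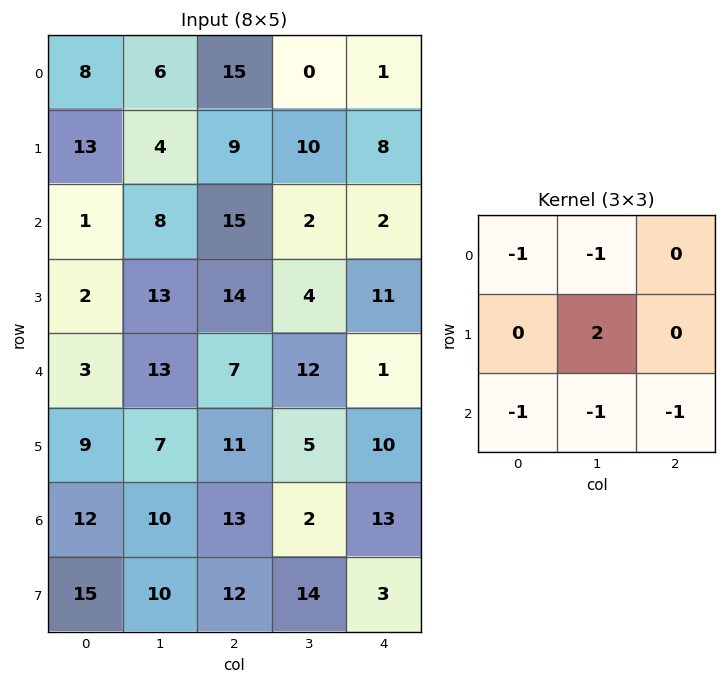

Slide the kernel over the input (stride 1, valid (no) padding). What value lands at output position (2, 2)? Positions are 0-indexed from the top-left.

The receptive field on the input at this output position is [15 2 2 / 14 4 11 / 7 12 1]. Elementwise product with the kernel and sum: 15·-1 + 2·-1 + 4·2 + 7·-1 + 12·-1 + 1·-1.

-29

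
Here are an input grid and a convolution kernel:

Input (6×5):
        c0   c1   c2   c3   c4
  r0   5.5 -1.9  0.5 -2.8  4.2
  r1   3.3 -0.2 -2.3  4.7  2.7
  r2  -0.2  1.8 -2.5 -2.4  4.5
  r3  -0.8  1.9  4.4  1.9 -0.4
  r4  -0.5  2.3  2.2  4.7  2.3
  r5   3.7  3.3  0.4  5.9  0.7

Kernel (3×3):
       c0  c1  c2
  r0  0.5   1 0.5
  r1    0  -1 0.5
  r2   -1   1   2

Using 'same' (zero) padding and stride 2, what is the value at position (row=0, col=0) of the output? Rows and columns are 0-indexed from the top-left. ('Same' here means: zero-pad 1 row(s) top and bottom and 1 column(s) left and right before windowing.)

-3.55

The receptive field on the zero-padded input at this output position is [0 0 0 / 0 5.5 -1.9 / 0 3.3 -0.2]. Elementwise product with the kernel and sum: 0·0.5 + 0·1 + 0·0.5 + 5.5·-1 + -1.9·0.5 + 0·-1 + 3.3·1 + -0.2·2.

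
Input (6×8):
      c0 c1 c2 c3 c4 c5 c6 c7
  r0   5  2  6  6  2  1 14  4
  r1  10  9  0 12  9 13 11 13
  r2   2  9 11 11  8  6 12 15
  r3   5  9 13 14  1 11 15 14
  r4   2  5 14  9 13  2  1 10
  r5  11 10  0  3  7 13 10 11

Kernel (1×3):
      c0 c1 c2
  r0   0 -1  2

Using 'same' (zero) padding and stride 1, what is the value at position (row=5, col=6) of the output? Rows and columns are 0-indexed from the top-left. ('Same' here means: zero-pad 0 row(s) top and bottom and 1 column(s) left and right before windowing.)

12

The receptive field on the zero-padded input at this output position is [13 10 11]. Elementwise product with the kernel and sum: 10·-1 + 11·2.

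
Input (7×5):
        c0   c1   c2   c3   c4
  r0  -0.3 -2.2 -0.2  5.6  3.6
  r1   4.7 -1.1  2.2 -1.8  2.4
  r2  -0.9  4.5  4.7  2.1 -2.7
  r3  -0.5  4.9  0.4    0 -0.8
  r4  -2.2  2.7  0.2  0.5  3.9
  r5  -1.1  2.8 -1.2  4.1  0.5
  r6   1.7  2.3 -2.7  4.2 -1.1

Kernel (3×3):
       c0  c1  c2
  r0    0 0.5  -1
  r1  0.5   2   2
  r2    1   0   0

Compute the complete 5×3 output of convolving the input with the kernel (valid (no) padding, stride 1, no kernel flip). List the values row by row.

2.75 -0.95 6.2
14.7 23.65 -1.75
5.7 6.2 2.55
5.65 5.75 8.5
5.5 9.1 2.25

Output[0,0]: The receptive field on the input at this output position is [-0.3 -2.2 -0.2 / 4.7 -1.1 2.2 / -0.9 4.5 4.7]. Elementwise product with the kernel and sum: -2.2·0.5 + -0.2·-1 + 4.7·0.5 + -1.1·2 + 2.2·2 + -0.9·1.
Output[0,1]: The receptive field on the input at this output position is [-2.2 -0.2 5.6 / -1.1 2.2 -1.8 / 4.5 4.7 2.1]. Elementwise product with the kernel and sum: -0.2·0.5 + 5.6·-1 + -1.1·0.5 + 2.2·2 + -1.8·2 + 4.5·1.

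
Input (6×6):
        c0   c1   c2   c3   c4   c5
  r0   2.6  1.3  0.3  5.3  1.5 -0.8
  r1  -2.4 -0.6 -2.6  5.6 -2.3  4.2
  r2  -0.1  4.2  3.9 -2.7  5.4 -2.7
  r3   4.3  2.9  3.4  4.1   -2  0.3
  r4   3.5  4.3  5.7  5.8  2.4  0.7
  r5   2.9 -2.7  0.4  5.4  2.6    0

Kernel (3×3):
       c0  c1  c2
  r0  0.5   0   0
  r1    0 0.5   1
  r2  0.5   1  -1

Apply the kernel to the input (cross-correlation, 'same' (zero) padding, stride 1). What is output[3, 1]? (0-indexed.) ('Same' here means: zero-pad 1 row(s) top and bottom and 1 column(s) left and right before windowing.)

The receptive field on the zero-padded input at this output position is [-0.1 4.2 3.9 / 4.3 2.9 3.4 / 3.5 4.3 5.7]. Elementwise product with the kernel and sum: -0.1·0.5 + 2.9·0.5 + 3.4·1 + 3.5·0.5 + 4.3·1 + 5.7·-1.

5.15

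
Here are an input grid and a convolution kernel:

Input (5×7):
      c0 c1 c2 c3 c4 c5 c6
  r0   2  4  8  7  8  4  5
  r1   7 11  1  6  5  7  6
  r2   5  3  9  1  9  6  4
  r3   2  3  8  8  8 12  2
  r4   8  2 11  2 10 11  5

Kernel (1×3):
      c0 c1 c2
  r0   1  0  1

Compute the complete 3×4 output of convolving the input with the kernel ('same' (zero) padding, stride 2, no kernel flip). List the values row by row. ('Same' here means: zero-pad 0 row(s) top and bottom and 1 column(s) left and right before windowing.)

Output[0,0]: The receptive field on the zero-padded input at this output position is [0 2 4]. Elementwise product with the kernel and sum: 0·1 + 4·1.

4 11 11 4
3 4 7 6
2 4 13 11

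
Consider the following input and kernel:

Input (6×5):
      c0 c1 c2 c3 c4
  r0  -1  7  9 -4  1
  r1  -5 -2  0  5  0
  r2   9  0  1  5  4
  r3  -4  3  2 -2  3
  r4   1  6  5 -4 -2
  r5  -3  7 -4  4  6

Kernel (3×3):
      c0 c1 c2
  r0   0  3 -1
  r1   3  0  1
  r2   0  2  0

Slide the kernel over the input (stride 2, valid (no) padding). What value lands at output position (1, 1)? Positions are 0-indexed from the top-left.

The receptive field on the input at this output position is [1 5 4 / 2 -2 3 / 5 -4 -2]. Elementwise product with the kernel and sum: 5·3 + 4·-1 + 2·3 + 3·1 + -4·2.

12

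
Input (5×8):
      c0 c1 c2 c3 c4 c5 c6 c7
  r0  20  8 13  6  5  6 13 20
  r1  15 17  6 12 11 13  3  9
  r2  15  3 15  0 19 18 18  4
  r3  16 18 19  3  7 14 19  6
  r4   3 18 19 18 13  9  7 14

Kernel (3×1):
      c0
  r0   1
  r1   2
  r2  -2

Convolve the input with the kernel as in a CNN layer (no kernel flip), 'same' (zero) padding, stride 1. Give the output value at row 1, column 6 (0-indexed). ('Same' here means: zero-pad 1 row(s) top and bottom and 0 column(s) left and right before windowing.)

The receptive field on the zero-padded input at this output position is [13 / 3 / 18]. Elementwise product with the kernel and sum: 13·1 + 3·2 + 18·-2.

-17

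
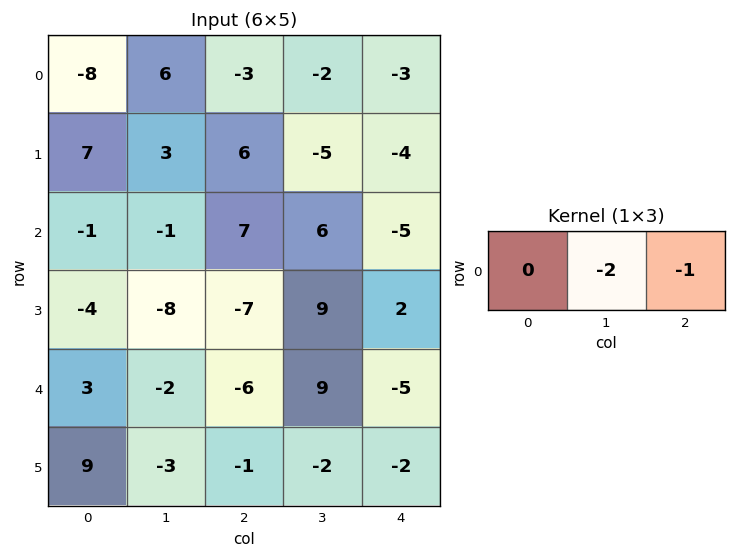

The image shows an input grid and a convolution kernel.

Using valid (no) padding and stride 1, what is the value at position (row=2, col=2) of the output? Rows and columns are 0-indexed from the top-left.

-7

The receptive field on the input at this output position is [7 6 -5]. Elementwise product with the kernel and sum: 6·-2 + -5·-1.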